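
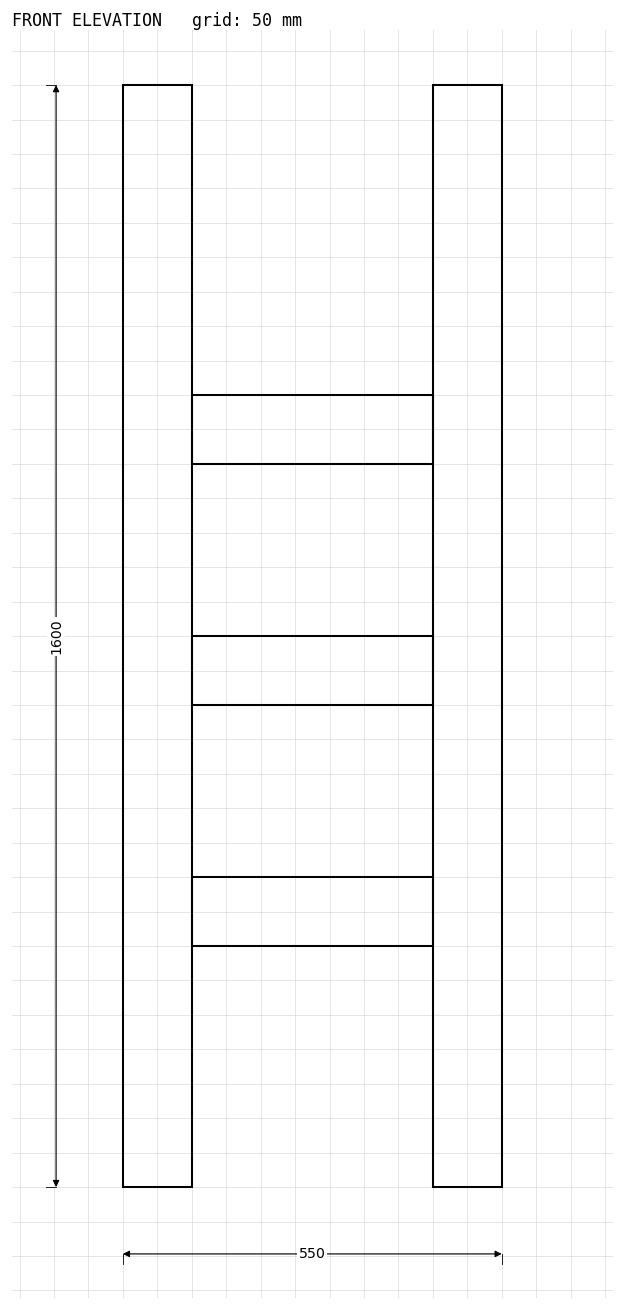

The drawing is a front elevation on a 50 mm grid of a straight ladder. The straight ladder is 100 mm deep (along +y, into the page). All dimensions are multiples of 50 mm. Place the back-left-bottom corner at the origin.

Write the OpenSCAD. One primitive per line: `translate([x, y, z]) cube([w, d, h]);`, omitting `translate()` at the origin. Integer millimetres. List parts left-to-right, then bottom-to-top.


cube([100, 100, 1600]);
translate([100, 0, 350]) cube([350, 100, 100]);
translate([100, 0, 700]) cube([350, 100, 100]);
translate([100, 0, 1050]) cube([350, 100, 100]);
translate([450, 0, 0]) cube([100, 100, 1600]);


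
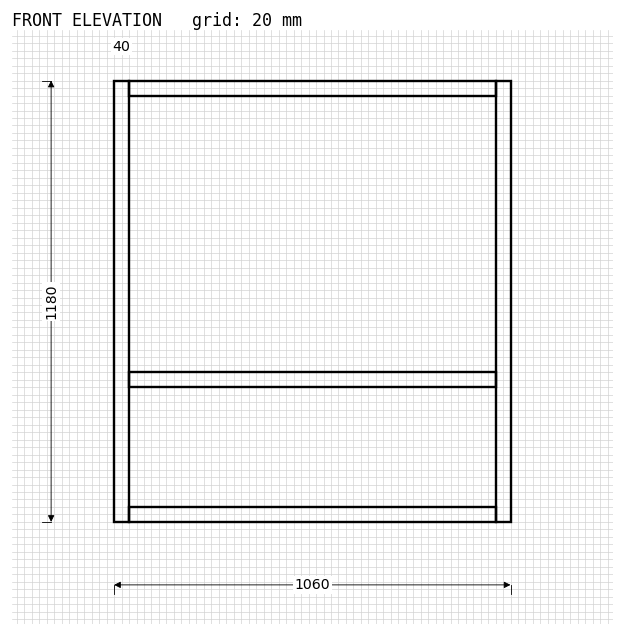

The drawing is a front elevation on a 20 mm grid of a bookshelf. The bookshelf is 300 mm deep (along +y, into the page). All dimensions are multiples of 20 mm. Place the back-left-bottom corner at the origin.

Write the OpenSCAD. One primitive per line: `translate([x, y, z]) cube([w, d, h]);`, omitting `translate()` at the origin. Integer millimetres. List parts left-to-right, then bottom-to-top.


cube([40, 300, 1180]);
translate([40, 0, 0]) cube([980, 300, 40]);
translate([40, 0, 360]) cube([980, 300, 40]);
translate([40, 0, 1140]) cube([980, 300, 40]);
translate([1020, 0, 0]) cube([40, 300, 1180]);


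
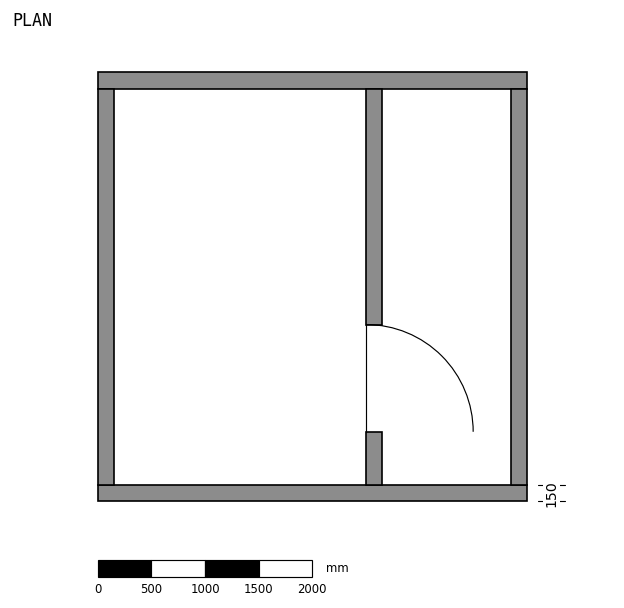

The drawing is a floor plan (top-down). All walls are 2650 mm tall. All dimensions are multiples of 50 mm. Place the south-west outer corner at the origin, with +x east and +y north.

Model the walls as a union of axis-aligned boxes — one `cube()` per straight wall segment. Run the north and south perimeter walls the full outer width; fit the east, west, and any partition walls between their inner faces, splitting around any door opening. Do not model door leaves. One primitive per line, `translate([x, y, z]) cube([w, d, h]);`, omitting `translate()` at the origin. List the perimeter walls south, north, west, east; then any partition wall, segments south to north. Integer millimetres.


cube([4000, 150, 2650]);
translate([0, 3850, 0]) cube([4000, 150, 2650]);
translate([0, 150, 0]) cube([150, 3700, 2650]);
translate([3850, 150, 0]) cube([150, 3700, 2650]);
translate([2500, 150, 0]) cube([150, 500, 2650]);
translate([2500, 1650, 0]) cube([150, 2200, 2650]);


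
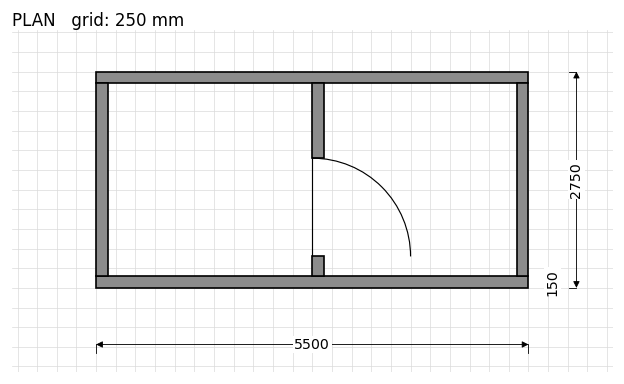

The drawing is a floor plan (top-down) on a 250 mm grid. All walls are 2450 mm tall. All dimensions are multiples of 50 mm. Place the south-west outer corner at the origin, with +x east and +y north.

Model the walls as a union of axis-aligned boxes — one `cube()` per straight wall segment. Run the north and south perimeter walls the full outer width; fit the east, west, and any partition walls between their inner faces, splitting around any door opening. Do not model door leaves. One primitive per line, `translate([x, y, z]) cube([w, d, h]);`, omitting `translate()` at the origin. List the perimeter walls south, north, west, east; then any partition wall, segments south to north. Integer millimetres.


cube([5500, 150, 2450]);
translate([0, 2600, 0]) cube([5500, 150, 2450]);
translate([0, 150, 0]) cube([150, 2450, 2450]);
translate([5350, 150, 0]) cube([150, 2450, 2450]);
translate([2750, 150, 0]) cube([150, 250, 2450]);
translate([2750, 1650, 0]) cube([150, 950, 2450]);


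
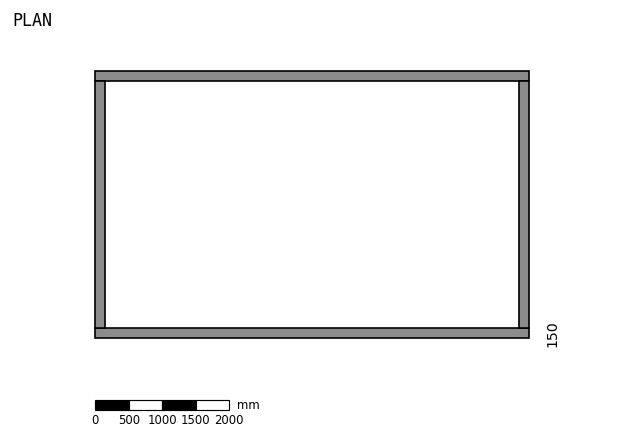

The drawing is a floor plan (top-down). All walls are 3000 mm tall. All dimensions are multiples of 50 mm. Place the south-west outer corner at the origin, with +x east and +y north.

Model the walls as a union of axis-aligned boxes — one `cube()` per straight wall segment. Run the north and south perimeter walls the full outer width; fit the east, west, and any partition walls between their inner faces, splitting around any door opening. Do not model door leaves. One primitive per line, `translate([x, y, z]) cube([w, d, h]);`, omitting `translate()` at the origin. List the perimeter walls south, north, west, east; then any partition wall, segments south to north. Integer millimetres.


cube([6500, 150, 3000]);
translate([0, 3850, 0]) cube([6500, 150, 3000]);
translate([0, 150, 0]) cube([150, 3700, 3000]);
translate([6350, 150, 0]) cube([150, 3700, 3000]);


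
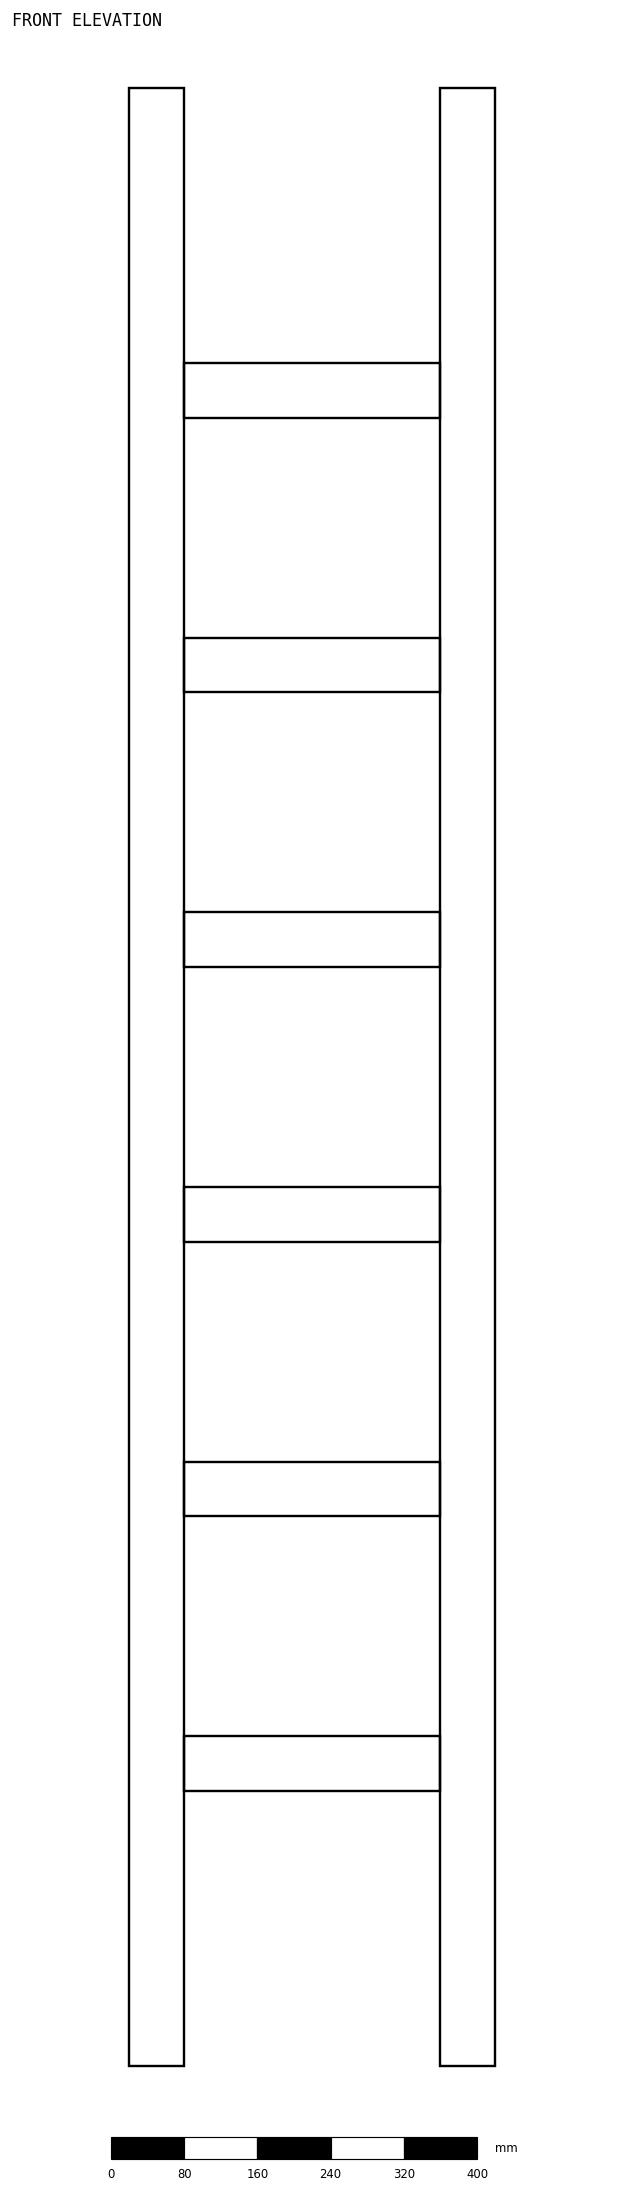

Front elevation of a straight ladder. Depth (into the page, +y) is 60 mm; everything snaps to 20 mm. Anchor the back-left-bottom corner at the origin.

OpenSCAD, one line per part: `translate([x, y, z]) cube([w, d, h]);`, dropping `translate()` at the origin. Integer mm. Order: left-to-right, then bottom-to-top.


cube([60, 60, 2160]);
translate([60, 0, 300]) cube([280, 60, 60]);
translate([60, 0, 600]) cube([280, 60, 60]);
translate([60, 0, 900]) cube([280, 60, 60]);
translate([60, 0, 1200]) cube([280, 60, 60]);
translate([60, 0, 1500]) cube([280, 60, 60]);
translate([60, 0, 1800]) cube([280, 60, 60]);
translate([340, 0, 0]) cube([60, 60, 2160]);


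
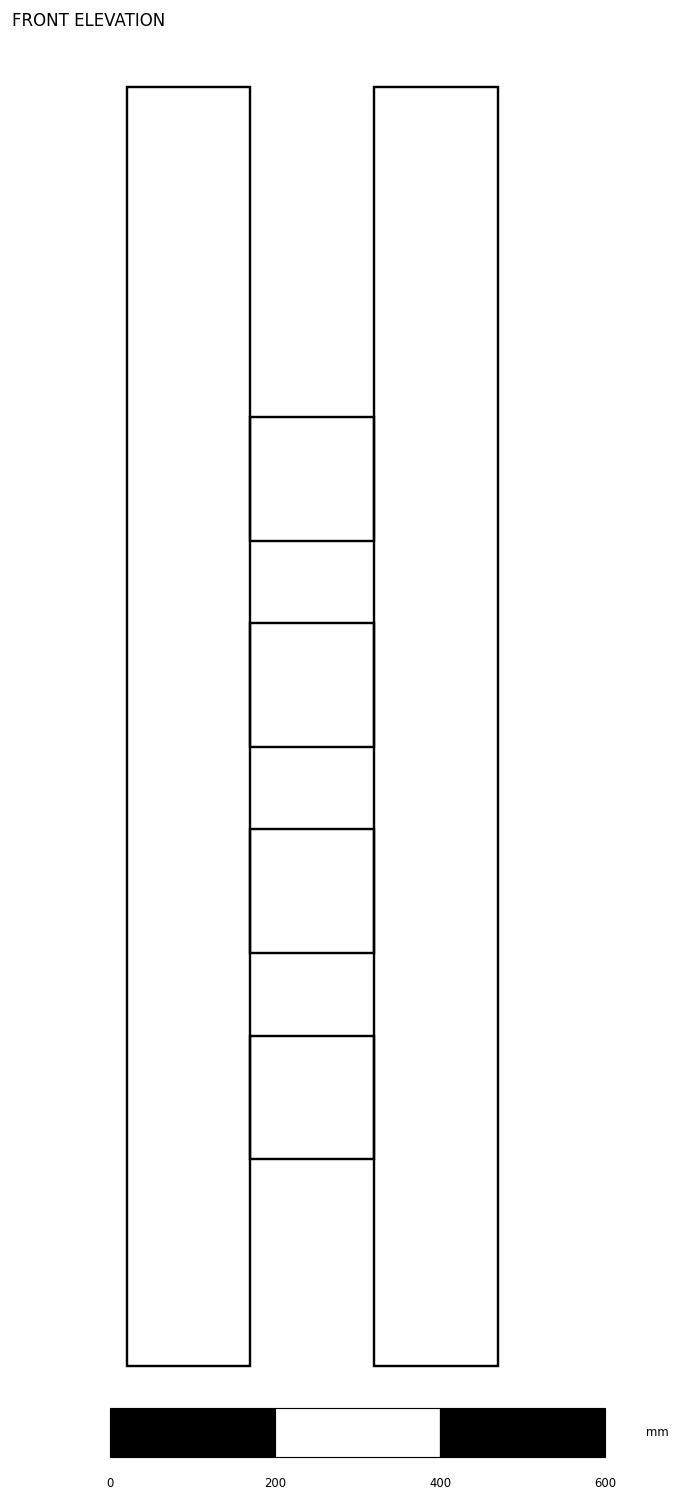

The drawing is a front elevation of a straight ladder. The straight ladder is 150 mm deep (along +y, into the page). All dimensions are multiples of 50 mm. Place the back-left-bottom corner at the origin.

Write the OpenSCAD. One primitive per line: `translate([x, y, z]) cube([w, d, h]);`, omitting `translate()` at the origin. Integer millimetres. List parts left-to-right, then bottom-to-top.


cube([150, 150, 1550]);
translate([150, 0, 250]) cube([150, 150, 150]);
translate([150, 0, 500]) cube([150, 150, 150]);
translate([150, 0, 750]) cube([150, 150, 150]);
translate([150, 0, 1000]) cube([150, 150, 150]);
translate([300, 0, 0]) cube([150, 150, 1550]);


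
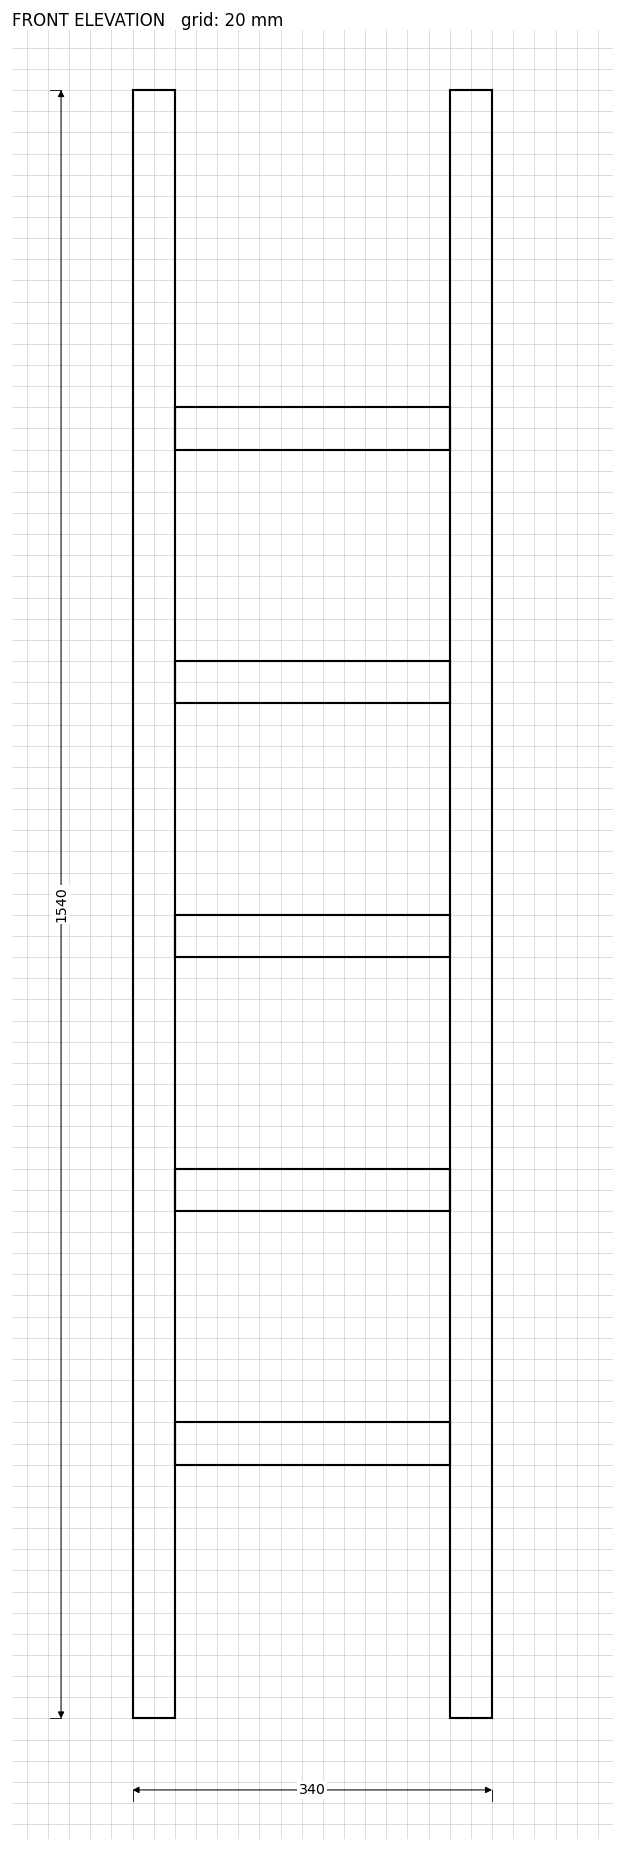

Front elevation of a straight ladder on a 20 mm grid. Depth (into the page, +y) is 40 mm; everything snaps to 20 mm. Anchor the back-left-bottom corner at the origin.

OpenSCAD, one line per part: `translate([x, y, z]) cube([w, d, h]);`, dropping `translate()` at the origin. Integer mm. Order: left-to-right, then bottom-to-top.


cube([40, 40, 1540]);
translate([40, 0, 240]) cube([260, 40, 40]);
translate([40, 0, 480]) cube([260, 40, 40]);
translate([40, 0, 720]) cube([260, 40, 40]);
translate([40, 0, 960]) cube([260, 40, 40]);
translate([40, 0, 1200]) cube([260, 40, 40]);
translate([300, 0, 0]) cube([40, 40, 1540]);


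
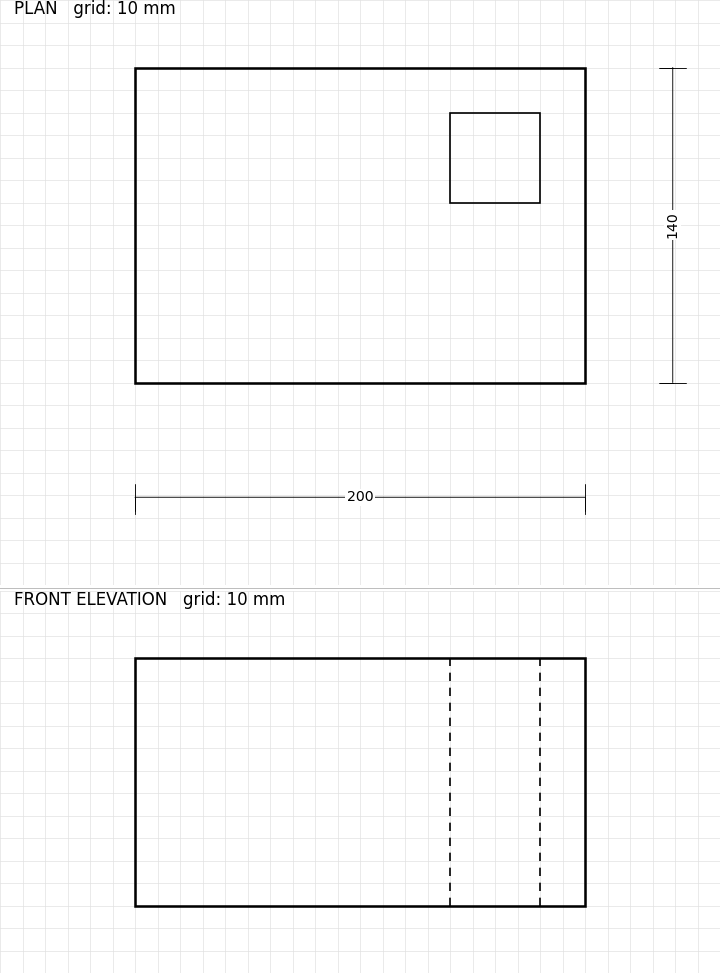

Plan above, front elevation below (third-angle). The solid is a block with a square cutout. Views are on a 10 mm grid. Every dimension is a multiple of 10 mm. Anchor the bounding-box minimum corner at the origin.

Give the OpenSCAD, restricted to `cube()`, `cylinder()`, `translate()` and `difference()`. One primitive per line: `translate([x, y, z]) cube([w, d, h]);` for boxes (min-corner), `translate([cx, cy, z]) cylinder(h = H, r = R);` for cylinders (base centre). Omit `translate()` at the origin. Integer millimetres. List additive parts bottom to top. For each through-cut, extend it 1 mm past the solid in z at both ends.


difference() {
  cube([200, 140, 110]);
  translate([140, 80, -1]) cube([40, 40, 112]);
}


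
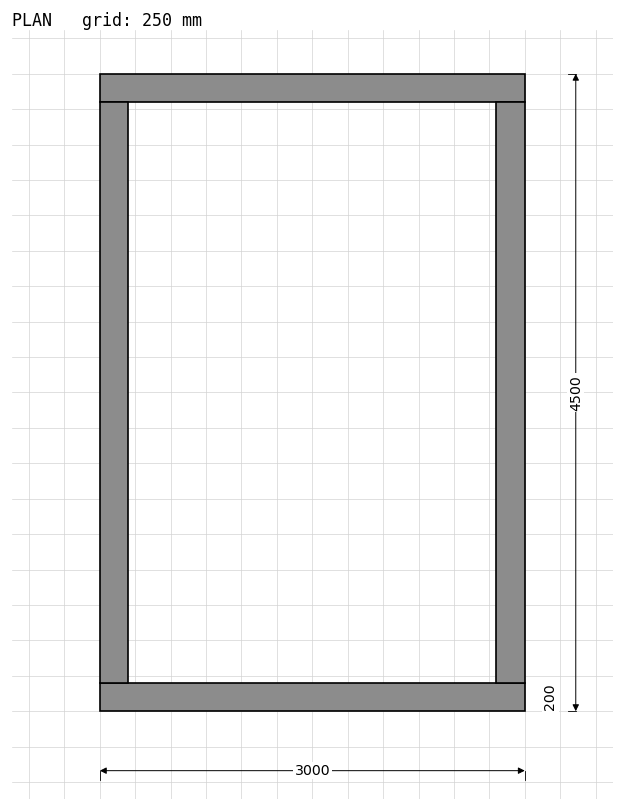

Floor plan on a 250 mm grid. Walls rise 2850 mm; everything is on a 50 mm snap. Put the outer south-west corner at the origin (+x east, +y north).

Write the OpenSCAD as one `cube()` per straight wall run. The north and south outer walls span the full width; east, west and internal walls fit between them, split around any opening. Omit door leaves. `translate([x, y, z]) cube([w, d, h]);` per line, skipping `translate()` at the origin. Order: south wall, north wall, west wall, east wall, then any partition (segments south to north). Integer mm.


cube([3000, 200, 2850]);
translate([0, 4300, 0]) cube([3000, 200, 2850]);
translate([0, 200, 0]) cube([200, 4100, 2850]);
translate([2800, 200, 0]) cube([200, 4100, 2850]);


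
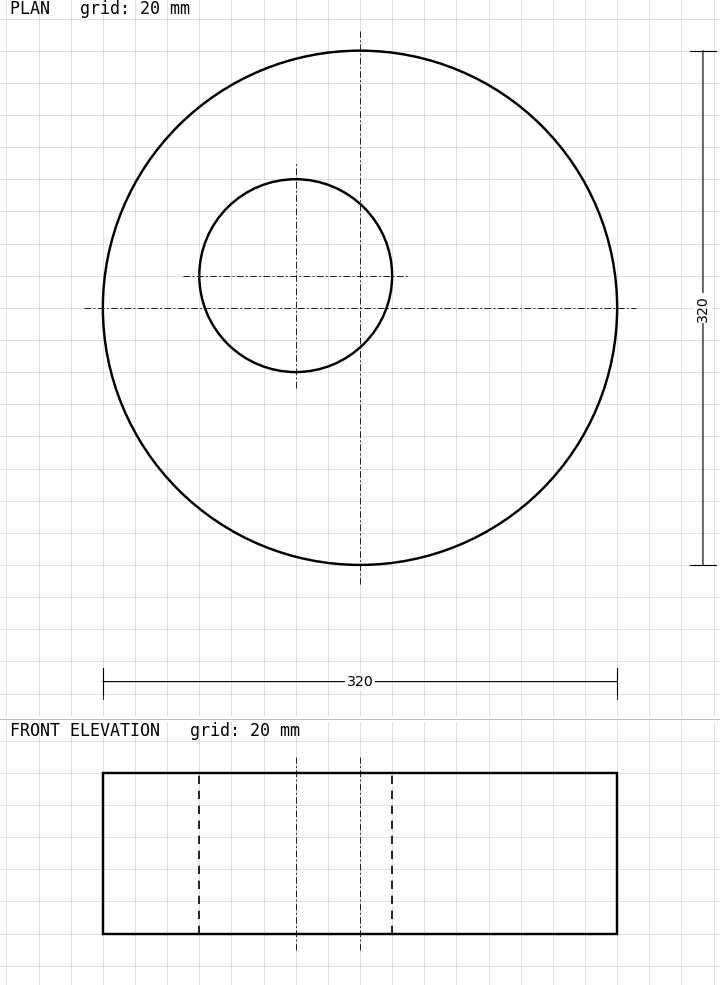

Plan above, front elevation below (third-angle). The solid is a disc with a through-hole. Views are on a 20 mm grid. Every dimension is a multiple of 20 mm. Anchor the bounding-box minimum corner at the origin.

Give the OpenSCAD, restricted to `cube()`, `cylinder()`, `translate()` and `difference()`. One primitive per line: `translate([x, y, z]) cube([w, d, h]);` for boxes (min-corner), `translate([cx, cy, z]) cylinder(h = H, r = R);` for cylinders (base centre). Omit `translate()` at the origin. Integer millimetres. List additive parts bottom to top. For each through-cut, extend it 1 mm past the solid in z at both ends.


difference() {
  translate([160, 160, 0]) cylinder(h = 100, r = 160);
  translate([120, 180, -1]) cylinder(h = 102, r = 60);
}


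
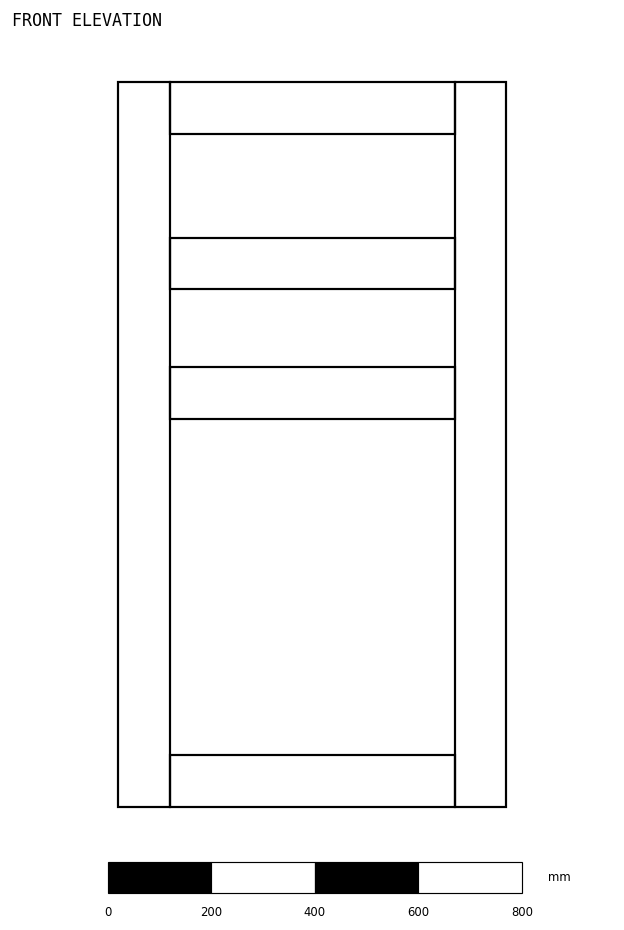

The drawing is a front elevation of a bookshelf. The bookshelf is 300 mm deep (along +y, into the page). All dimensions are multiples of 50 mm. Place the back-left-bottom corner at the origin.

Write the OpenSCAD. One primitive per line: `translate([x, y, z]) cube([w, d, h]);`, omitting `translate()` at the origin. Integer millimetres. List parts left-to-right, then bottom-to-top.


cube([100, 300, 1400]);
translate([100, 0, 0]) cube([550, 300, 100]);
translate([100, 0, 750]) cube([550, 300, 100]);
translate([100, 0, 1000]) cube([550, 300, 100]);
translate([100, 0, 1300]) cube([550, 300, 100]);
translate([650, 0, 0]) cube([100, 300, 1400]);


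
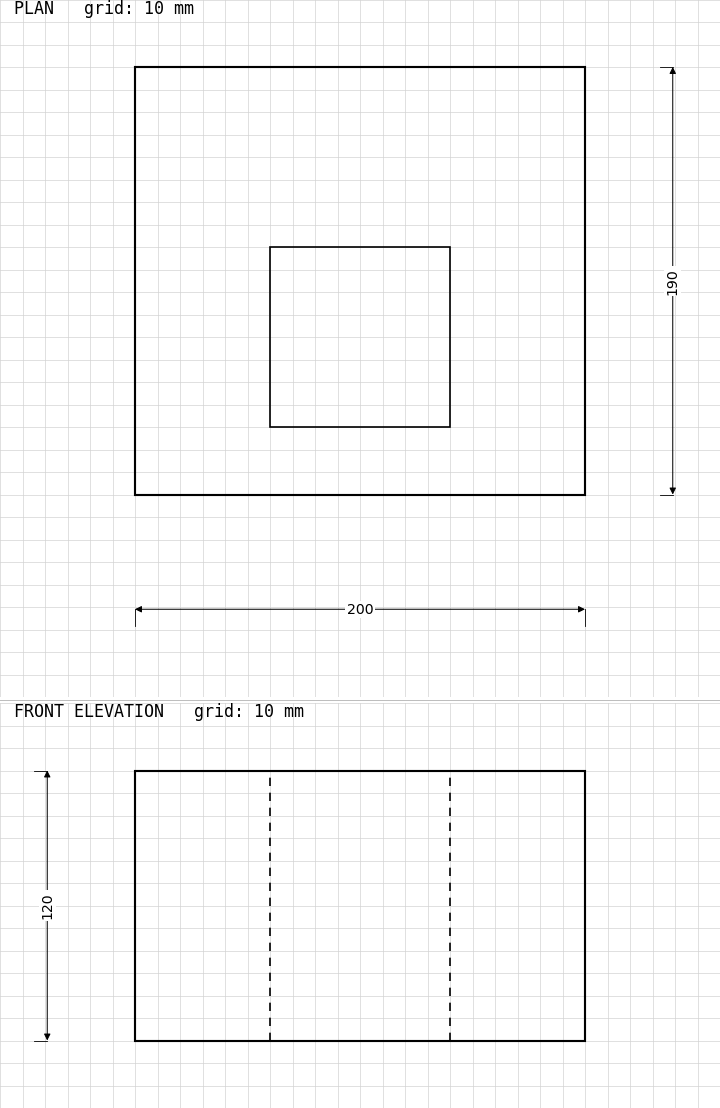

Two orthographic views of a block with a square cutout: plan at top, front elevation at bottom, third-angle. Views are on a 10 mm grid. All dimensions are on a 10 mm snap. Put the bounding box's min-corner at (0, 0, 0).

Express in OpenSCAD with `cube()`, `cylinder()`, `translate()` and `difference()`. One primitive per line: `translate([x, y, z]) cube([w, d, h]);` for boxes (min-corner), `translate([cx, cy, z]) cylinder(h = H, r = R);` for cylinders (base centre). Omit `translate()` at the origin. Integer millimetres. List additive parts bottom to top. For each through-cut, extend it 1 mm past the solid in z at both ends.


difference() {
  cube([200, 190, 120]);
  translate([60, 30, -1]) cube([80, 80, 122]);
}


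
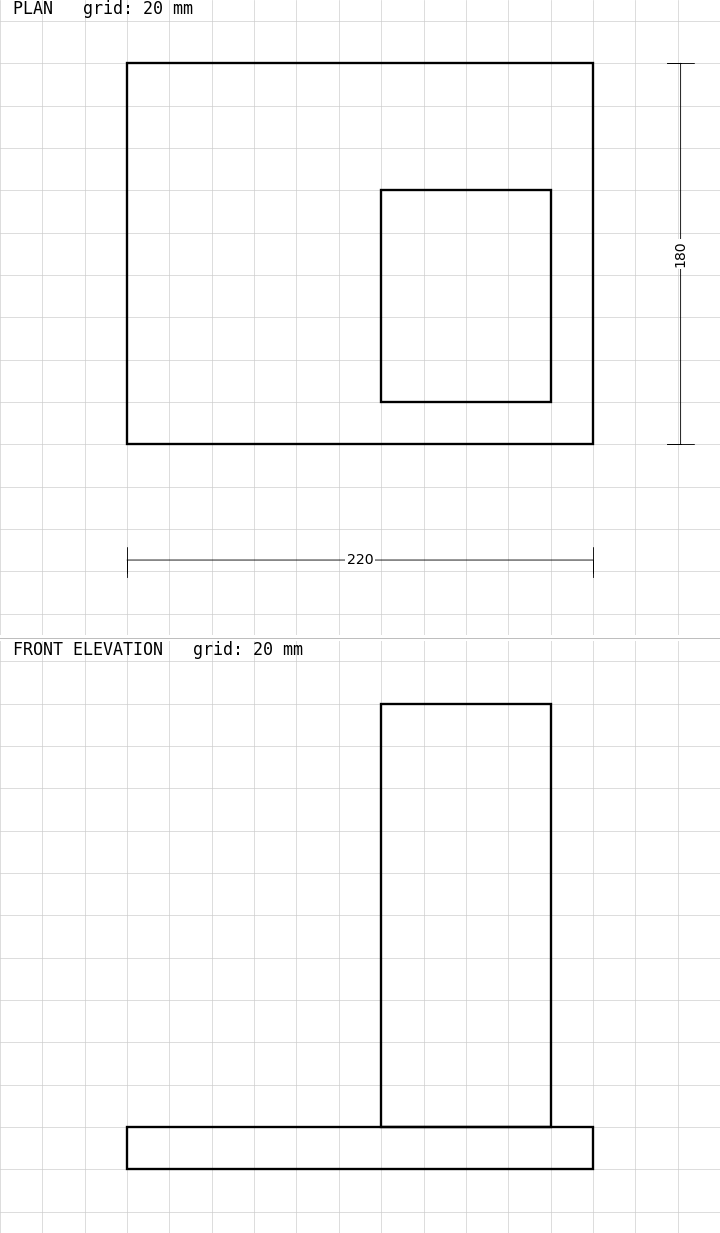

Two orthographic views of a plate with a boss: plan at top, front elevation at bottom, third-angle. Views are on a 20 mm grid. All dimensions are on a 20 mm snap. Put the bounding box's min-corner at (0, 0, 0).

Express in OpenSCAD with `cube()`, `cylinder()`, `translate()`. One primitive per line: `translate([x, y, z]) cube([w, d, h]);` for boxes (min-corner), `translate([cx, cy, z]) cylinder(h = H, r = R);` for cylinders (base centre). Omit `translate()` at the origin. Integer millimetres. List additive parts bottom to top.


cube([220, 180, 20]);
translate([120, 20, 20]) cube([80, 100, 200]);


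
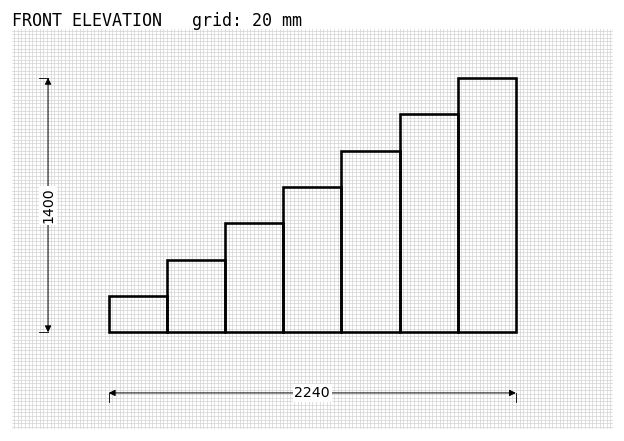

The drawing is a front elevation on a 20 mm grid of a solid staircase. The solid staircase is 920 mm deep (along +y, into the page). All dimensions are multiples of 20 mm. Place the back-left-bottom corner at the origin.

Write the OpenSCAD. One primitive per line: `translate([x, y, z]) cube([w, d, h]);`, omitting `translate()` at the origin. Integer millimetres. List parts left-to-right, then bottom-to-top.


cube([320, 920, 200]);
translate([320, 0, 0]) cube([320, 920, 400]);
translate([640, 0, 0]) cube([320, 920, 600]);
translate([960, 0, 0]) cube([320, 920, 800]);
translate([1280, 0, 0]) cube([320, 920, 1000]);
translate([1600, 0, 0]) cube([320, 920, 1200]);
translate([1920, 0, 0]) cube([320, 920, 1400]);


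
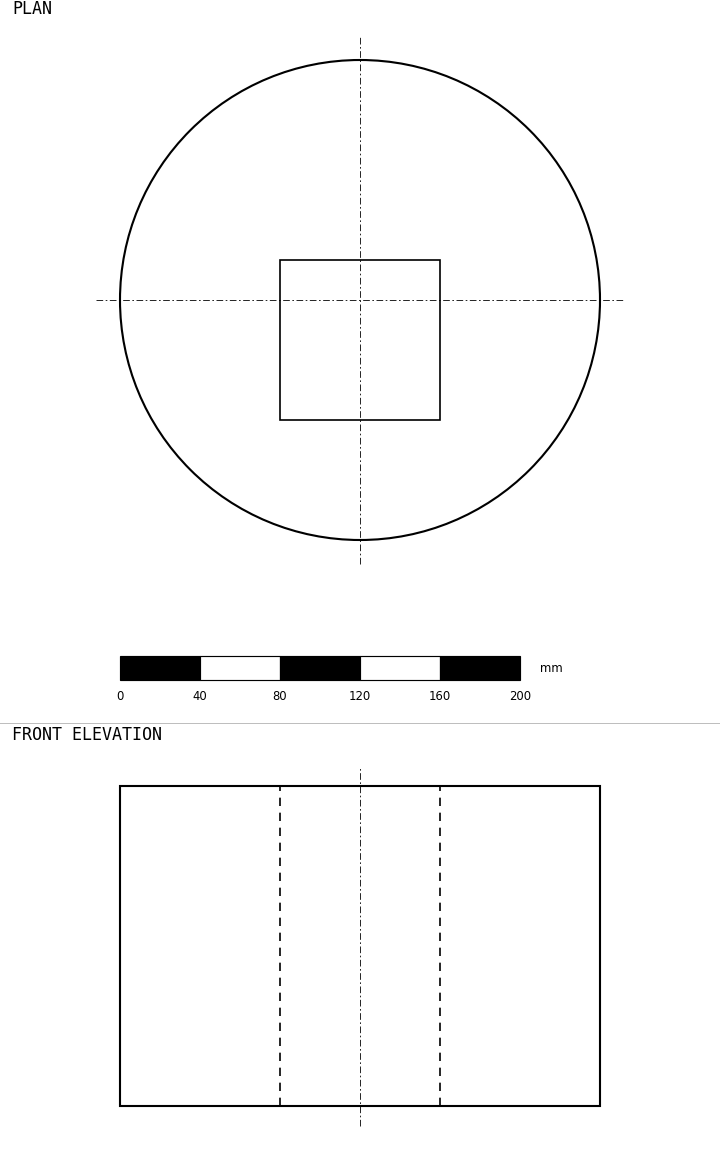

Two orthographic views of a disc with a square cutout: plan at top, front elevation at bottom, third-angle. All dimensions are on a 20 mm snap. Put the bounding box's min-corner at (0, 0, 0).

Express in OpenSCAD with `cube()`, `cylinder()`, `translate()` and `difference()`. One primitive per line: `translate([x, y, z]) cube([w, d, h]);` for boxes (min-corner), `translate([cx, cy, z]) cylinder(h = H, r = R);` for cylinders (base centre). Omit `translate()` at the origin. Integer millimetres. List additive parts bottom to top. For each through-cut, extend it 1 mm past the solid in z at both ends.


difference() {
  translate([120, 120, 0]) cylinder(h = 160, r = 120);
  translate([80, 60, -1]) cube([80, 80, 162]);
}


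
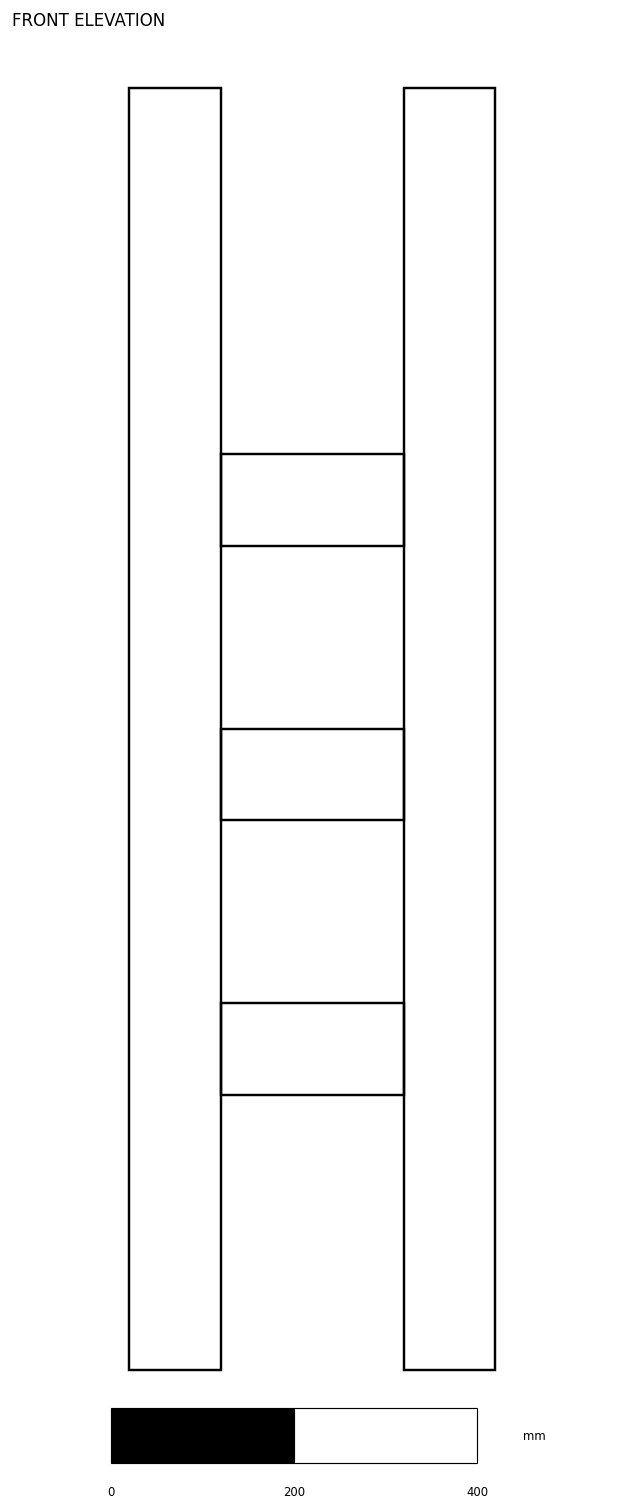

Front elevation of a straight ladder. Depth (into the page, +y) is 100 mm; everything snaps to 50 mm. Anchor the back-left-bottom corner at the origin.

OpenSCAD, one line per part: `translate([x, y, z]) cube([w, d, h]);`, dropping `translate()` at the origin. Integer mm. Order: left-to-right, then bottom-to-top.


cube([100, 100, 1400]);
translate([100, 0, 300]) cube([200, 100, 100]);
translate([100, 0, 600]) cube([200, 100, 100]);
translate([100, 0, 900]) cube([200, 100, 100]);
translate([300, 0, 0]) cube([100, 100, 1400]);


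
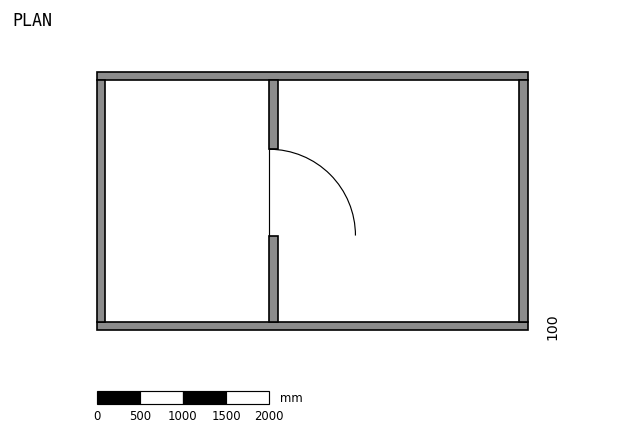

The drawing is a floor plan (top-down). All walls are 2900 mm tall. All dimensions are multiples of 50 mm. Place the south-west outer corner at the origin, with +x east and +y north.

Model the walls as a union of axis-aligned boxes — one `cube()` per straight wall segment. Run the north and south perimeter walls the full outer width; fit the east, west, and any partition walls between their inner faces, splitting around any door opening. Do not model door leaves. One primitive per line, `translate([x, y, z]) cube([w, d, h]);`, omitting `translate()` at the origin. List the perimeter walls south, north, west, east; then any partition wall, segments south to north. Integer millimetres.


cube([5000, 100, 2900]);
translate([0, 2900, 0]) cube([5000, 100, 2900]);
translate([0, 100, 0]) cube([100, 2800, 2900]);
translate([4900, 100, 0]) cube([100, 2800, 2900]);
translate([2000, 100, 0]) cube([100, 1000, 2900]);
translate([2000, 2100, 0]) cube([100, 800, 2900]);


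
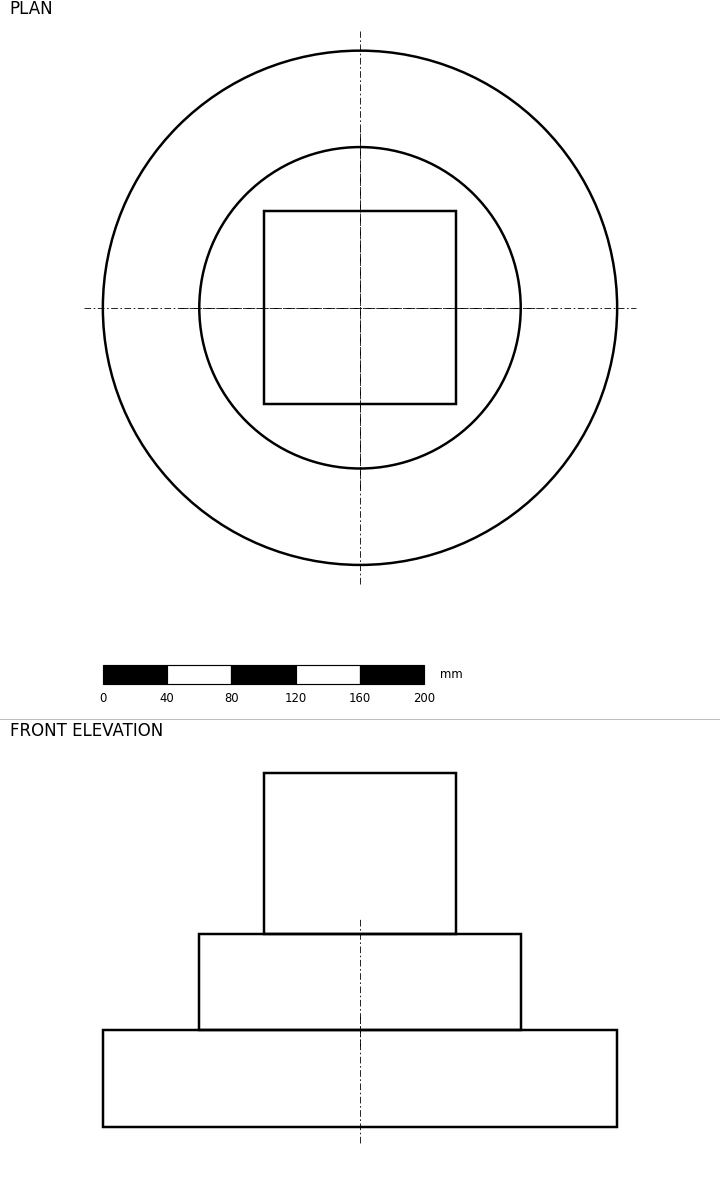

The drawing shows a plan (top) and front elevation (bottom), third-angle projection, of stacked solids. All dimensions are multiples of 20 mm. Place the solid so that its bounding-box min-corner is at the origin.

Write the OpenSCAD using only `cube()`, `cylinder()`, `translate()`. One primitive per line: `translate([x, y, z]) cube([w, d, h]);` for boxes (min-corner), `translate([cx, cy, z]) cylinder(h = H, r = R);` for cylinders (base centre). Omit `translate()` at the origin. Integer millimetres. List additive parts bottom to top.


translate([160, 160, 0]) cylinder(h = 60, r = 160);
translate([160, 160, 60]) cylinder(h = 60, r = 100);
translate([100, 100, 120]) cube([120, 120, 100]);


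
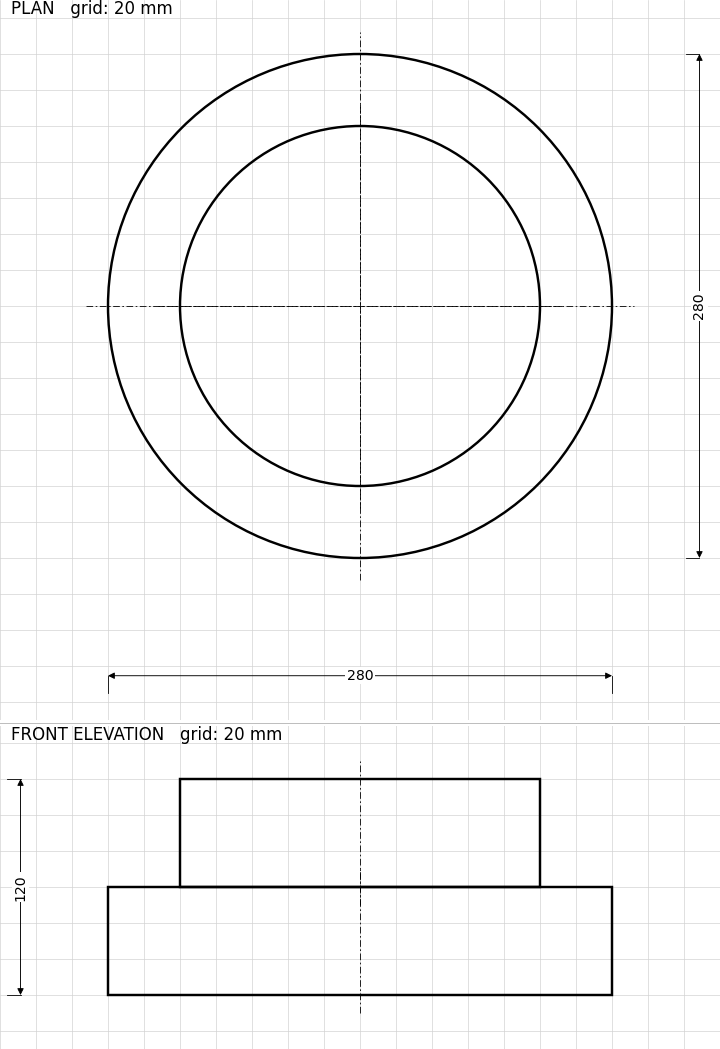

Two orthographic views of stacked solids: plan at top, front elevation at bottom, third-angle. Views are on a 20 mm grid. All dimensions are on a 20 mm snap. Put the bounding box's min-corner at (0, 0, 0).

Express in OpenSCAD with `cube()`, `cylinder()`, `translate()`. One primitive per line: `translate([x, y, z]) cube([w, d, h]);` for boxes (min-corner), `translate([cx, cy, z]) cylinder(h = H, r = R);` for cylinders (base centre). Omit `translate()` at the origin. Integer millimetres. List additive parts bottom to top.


translate([140, 140, 0]) cylinder(h = 60, r = 140);
translate([140, 140, 60]) cylinder(h = 60, r = 100);


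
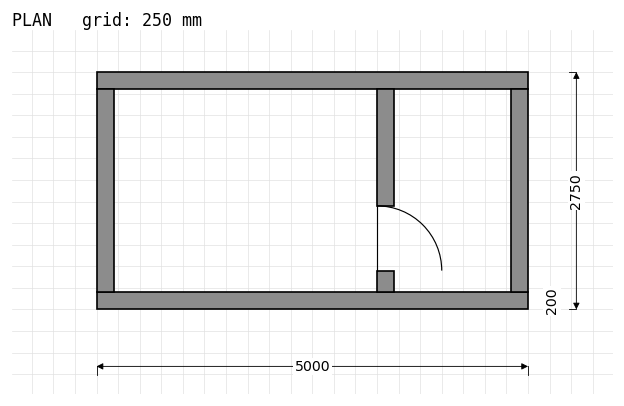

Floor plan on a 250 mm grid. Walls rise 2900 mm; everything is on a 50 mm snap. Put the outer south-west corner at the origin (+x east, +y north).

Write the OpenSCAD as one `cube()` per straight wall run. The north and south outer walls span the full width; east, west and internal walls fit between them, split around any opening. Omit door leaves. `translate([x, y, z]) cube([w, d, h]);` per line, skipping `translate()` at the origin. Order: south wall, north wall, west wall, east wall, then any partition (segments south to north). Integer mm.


cube([5000, 200, 2900]);
translate([0, 2550, 0]) cube([5000, 200, 2900]);
translate([0, 200, 0]) cube([200, 2350, 2900]);
translate([4800, 200, 0]) cube([200, 2350, 2900]);
translate([3250, 200, 0]) cube([200, 250, 2900]);
translate([3250, 1200, 0]) cube([200, 1350, 2900]);


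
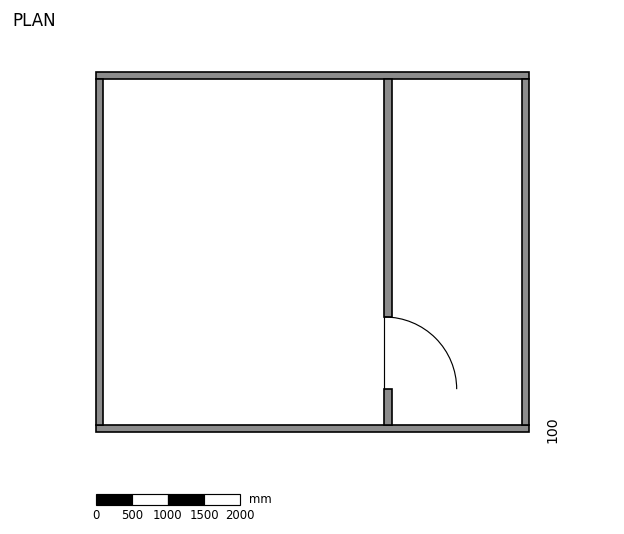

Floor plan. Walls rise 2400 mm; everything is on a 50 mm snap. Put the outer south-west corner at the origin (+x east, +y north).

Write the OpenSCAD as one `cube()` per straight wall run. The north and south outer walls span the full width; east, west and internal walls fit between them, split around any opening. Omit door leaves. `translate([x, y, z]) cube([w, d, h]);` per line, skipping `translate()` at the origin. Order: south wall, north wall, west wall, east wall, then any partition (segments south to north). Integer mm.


cube([6000, 100, 2400]);
translate([0, 4900, 0]) cube([6000, 100, 2400]);
translate([0, 100, 0]) cube([100, 4800, 2400]);
translate([5900, 100, 0]) cube([100, 4800, 2400]);
translate([4000, 100, 0]) cube([100, 500, 2400]);
translate([4000, 1600, 0]) cube([100, 3300, 2400]);


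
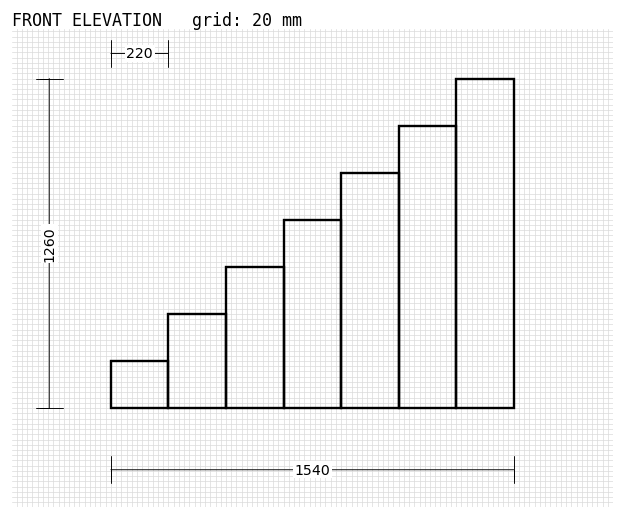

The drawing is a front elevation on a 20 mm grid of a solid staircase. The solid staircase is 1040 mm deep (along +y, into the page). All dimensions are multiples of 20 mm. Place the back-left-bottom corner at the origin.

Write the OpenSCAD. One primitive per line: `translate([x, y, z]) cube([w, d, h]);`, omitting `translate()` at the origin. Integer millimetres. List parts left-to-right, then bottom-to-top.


cube([220, 1040, 180]);
translate([220, 0, 0]) cube([220, 1040, 360]);
translate([440, 0, 0]) cube([220, 1040, 540]);
translate([660, 0, 0]) cube([220, 1040, 720]);
translate([880, 0, 0]) cube([220, 1040, 900]);
translate([1100, 0, 0]) cube([220, 1040, 1080]);
translate([1320, 0, 0]) cube([220, 1040, 1260]);


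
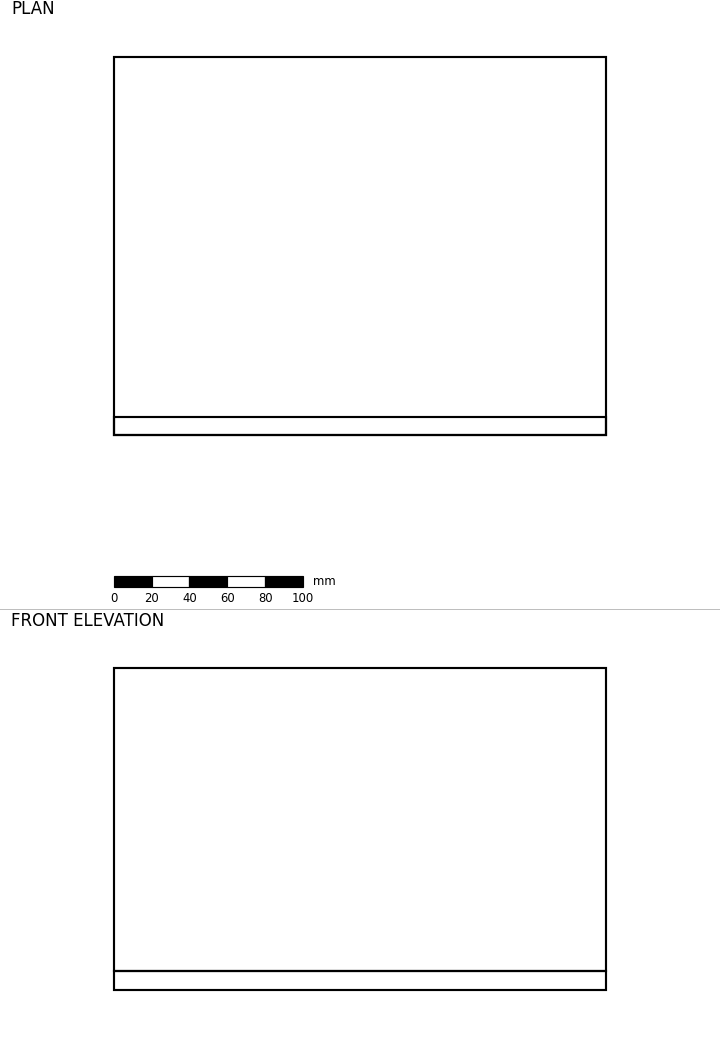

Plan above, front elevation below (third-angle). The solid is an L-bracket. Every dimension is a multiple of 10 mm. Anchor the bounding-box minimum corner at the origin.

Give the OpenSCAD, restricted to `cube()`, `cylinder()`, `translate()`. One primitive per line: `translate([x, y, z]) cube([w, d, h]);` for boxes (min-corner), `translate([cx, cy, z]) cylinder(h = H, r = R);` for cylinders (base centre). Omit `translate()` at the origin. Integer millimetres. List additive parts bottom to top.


cube([260, 200, 10]);
translate([0, 0, 10]) cube([260, 10, 160]);


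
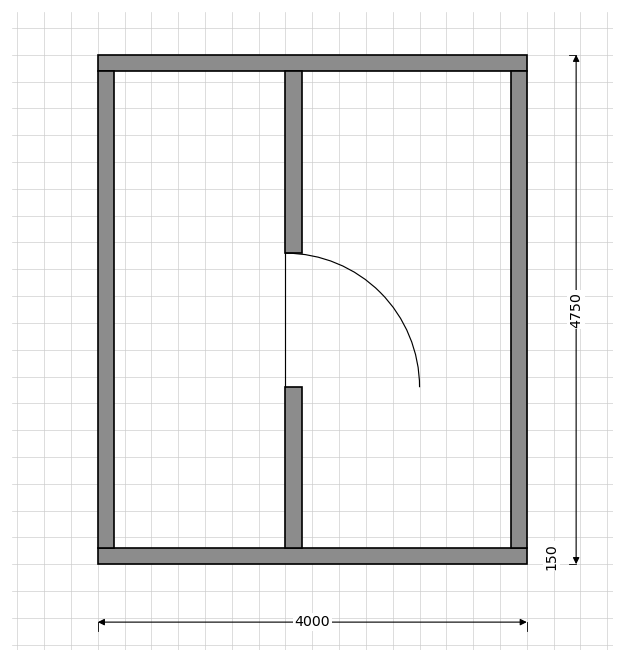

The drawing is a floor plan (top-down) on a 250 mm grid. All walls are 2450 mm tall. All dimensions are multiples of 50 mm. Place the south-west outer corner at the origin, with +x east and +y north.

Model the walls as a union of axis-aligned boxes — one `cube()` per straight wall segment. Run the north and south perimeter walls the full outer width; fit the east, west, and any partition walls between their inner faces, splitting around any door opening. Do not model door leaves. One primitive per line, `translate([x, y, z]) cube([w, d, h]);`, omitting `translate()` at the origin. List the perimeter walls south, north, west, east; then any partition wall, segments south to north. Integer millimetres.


cube([4000, 150, 2450]);
translate([0, 4600, 0]) cube([4000, 150, 2450]);
translate([0, 150, 0]) cube([150, 4450, 2450]);
translate([3850, 150, 0]) cube([150, 4450, 2450]);
translate([1750, 150, 0]) cube([150, 1500, 2450]);
translate([1750, 2900, 0]) cube([150, 1700, 2450]);


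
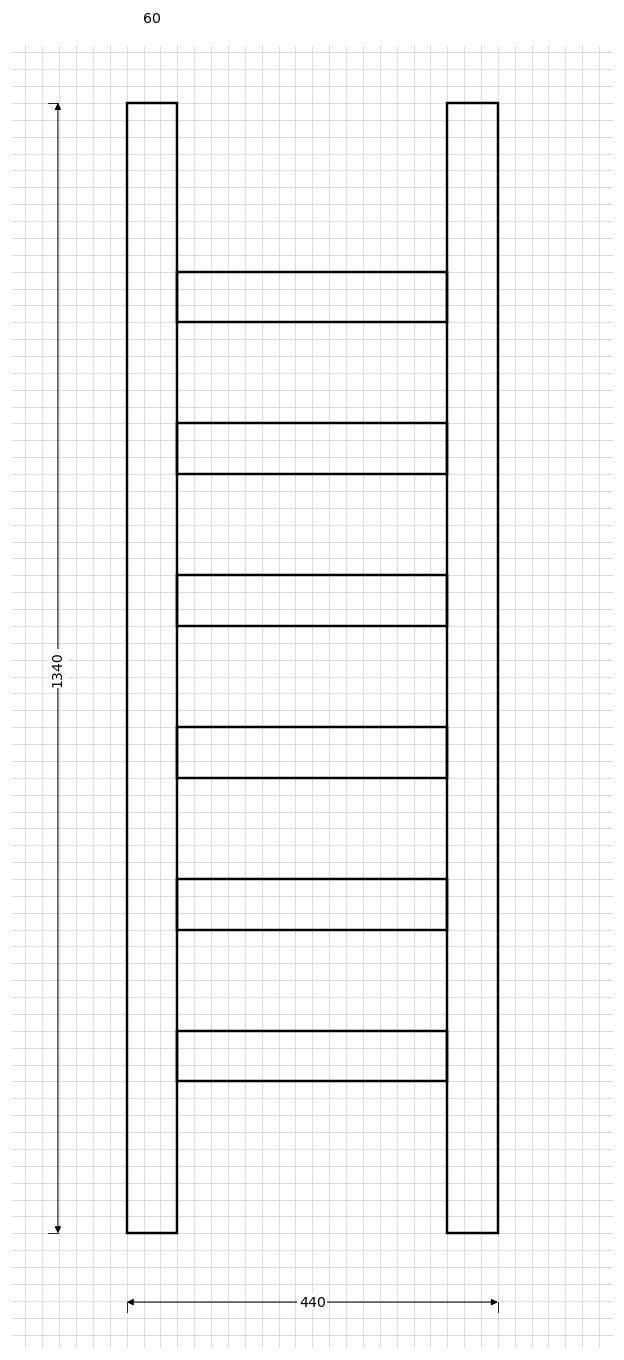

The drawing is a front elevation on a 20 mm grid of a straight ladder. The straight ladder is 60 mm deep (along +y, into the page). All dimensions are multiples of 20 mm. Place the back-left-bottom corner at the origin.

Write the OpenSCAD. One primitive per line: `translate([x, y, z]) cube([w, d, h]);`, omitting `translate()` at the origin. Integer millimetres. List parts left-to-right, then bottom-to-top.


cube([60, 60, 1340]);
translate([60, 0, 180]) cube([320, 60, 60]);
translate([60, 0, 360]) cube([320, 60, 60]);
translate([60, 0, 540]) cube([320, 60, 60]);
translate([60, 0, 720]) cube([320, 60, 60]);
translate([60, 0, 900]) cube([320, 60, 60]);
translate([60, 0, 1080]) cube([320, 60, 60]);
translate([380, 0, 0]) cube([60, 60, 1340]);


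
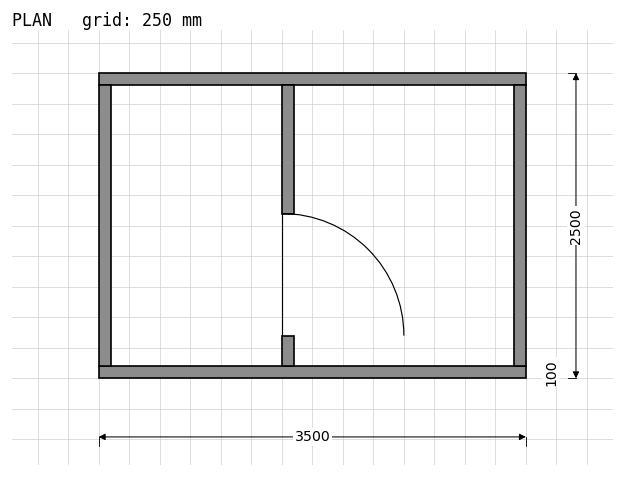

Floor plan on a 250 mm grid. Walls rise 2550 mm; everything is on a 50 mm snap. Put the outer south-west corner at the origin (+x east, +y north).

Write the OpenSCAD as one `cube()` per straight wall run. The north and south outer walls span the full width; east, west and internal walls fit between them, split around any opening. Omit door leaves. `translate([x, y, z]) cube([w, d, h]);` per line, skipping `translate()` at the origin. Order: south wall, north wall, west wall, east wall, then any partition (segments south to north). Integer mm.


cube([3500, 100, 2550]);
translate([0, 2400, 0]) cube([3500, 100, 2550]);
translate([0, 100, 0]) cube([100, 2300, 2550]);
translate([3400, 100, 0]) cube([100, 2300, 2550]);
translate([1500, 100, 0]) cube([100, 250, 2550]);
translate([1500, 1350, 0]) cube([100, 1050, 2550]);


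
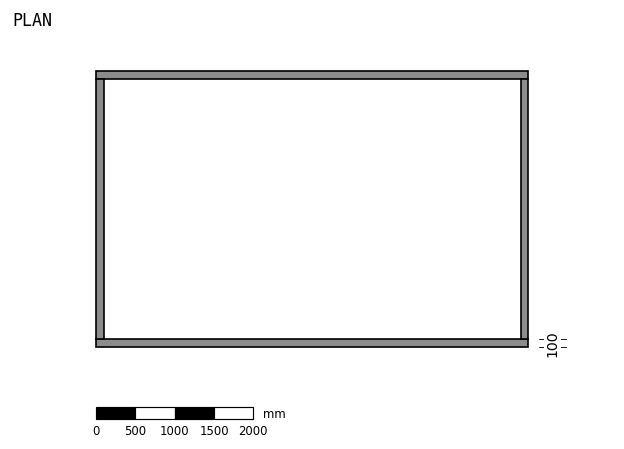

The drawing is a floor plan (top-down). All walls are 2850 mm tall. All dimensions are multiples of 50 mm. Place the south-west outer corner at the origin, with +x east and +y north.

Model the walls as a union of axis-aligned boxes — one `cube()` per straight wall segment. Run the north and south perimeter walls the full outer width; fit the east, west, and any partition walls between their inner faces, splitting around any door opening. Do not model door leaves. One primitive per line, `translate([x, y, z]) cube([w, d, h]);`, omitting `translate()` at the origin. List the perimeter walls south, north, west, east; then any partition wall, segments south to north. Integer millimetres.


cube([5500, 100, 2850]);
translate([0, 3400, 0]) cube([5500, 100, 2850]);
translate([0, 100, 0]) cube([100, 3300, 2850]);
translate([5400, 100, 0]) cube([100, 3300, 2850]);


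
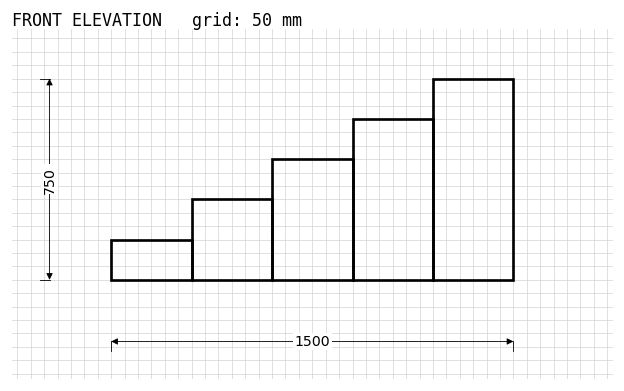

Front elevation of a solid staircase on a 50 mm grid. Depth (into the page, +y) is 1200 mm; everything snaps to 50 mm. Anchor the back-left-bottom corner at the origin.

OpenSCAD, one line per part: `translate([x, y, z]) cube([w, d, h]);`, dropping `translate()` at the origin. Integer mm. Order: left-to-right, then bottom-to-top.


cube([300, 1200, 150]);
translate([300, 0, 0]) cube([300, 1200, 300]);
translate([600, 0, 0]) cube([300, 1200, 450]);
translate([900, 0, 0]) cube([300, 1200, 600]);
translate([1200, 0, 0]) cube([300, 1200, 750]);


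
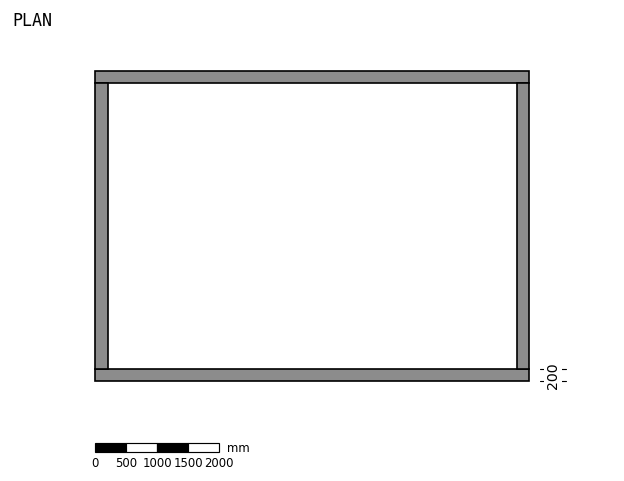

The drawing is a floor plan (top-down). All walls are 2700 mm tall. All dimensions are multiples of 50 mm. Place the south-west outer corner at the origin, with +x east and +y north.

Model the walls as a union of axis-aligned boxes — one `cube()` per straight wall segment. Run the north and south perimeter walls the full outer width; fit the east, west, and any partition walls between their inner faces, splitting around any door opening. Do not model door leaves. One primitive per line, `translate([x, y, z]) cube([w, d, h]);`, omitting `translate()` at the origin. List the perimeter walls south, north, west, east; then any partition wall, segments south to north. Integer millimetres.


cube([7000, 200, 2700]);
translate([0, 4800, 0]) cube([7000, 200, 2700]);
translate([0, 200, 0]) cube([200, 4600, 2700]);
translate([6800, 200, 0]) cube([200, 4600, 2700]);


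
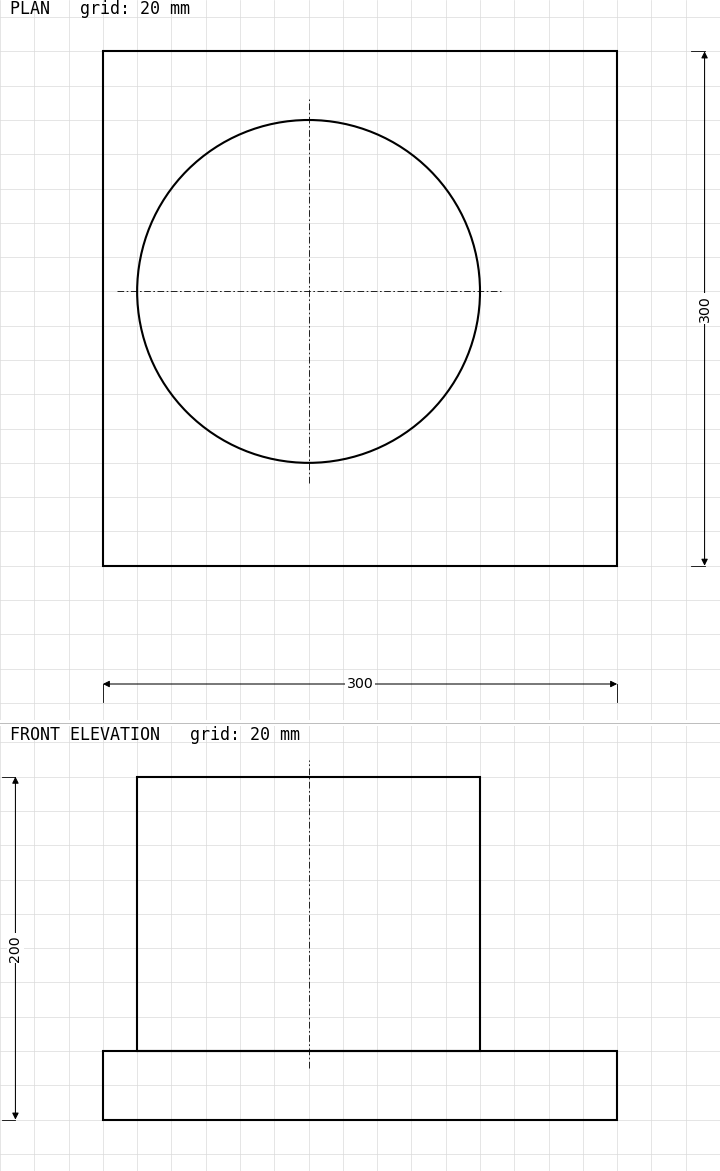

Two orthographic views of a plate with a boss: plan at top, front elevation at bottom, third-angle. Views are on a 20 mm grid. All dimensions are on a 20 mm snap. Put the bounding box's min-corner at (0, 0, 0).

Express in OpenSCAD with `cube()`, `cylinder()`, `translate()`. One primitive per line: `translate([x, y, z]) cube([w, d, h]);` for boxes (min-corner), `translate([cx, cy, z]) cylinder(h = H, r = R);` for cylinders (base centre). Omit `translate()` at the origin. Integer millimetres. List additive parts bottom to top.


cube([300, 300, 40]);
translate([120, 160, 40]) cylinder(h = 160, r = 100);


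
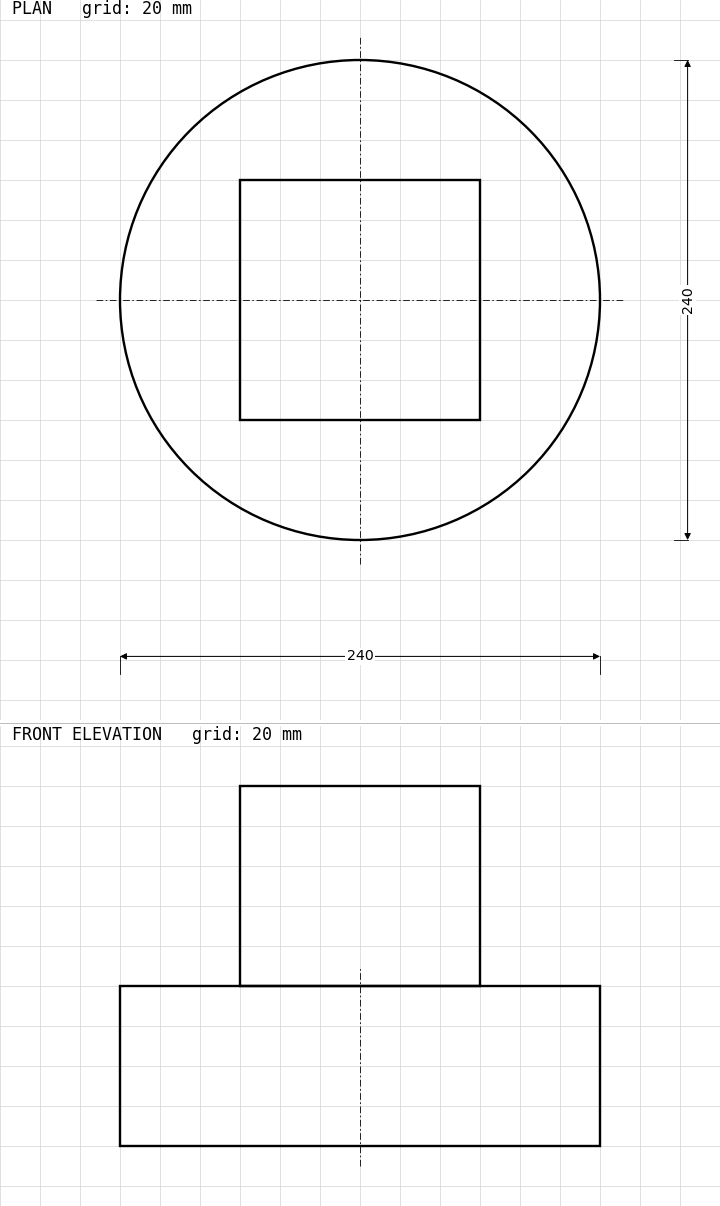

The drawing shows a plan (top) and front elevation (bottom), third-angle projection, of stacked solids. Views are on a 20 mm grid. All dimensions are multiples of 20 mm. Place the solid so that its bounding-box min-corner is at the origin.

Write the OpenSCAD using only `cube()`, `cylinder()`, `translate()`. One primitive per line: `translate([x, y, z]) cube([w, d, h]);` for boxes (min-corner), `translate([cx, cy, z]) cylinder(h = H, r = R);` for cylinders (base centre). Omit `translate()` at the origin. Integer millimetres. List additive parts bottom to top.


translate([120, 120, 0]) cylinder(h = 80, r = 120);
translate([60, 60, 80]) cube([120, 120, 100]);


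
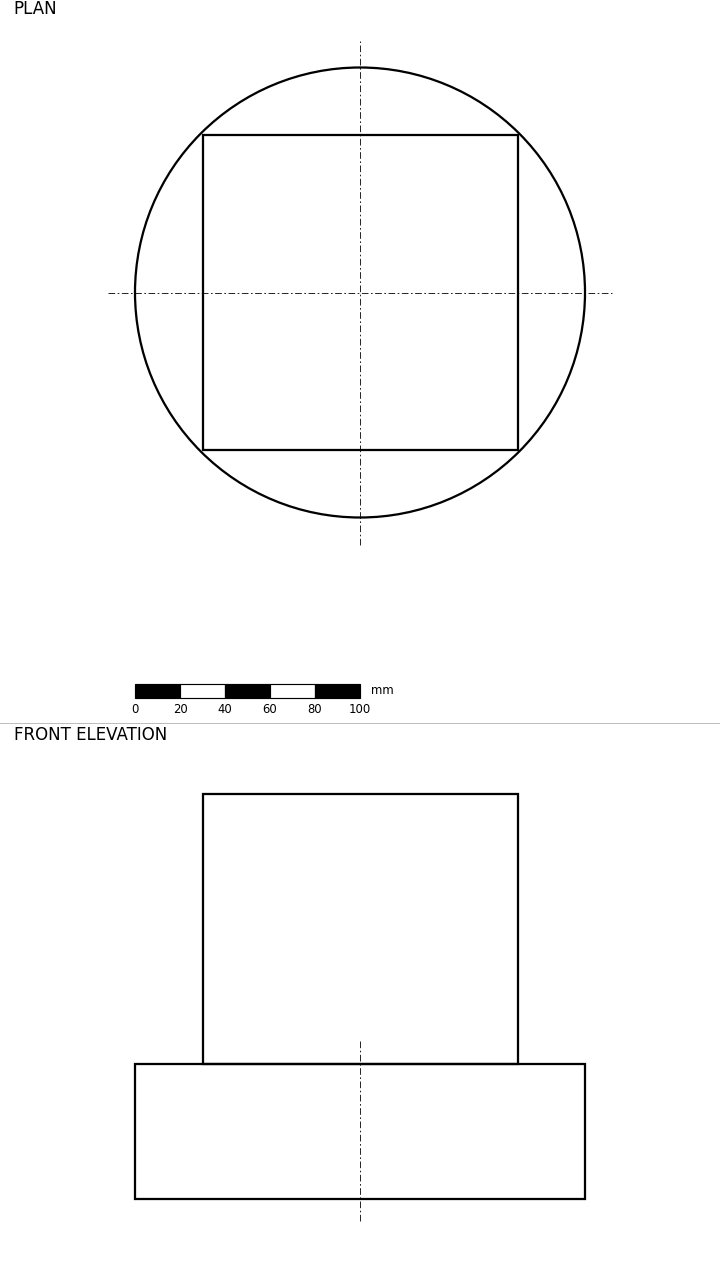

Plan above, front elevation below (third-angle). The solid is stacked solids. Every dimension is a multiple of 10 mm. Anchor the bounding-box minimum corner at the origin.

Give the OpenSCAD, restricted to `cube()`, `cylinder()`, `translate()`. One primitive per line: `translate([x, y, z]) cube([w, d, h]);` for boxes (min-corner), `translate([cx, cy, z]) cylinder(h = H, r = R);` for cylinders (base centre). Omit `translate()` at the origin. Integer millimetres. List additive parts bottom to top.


translate([100, 100, 0]) cylinder(h = 60, r = 100);
translate([30, 30, 60]) cube([140, 140, 120]);


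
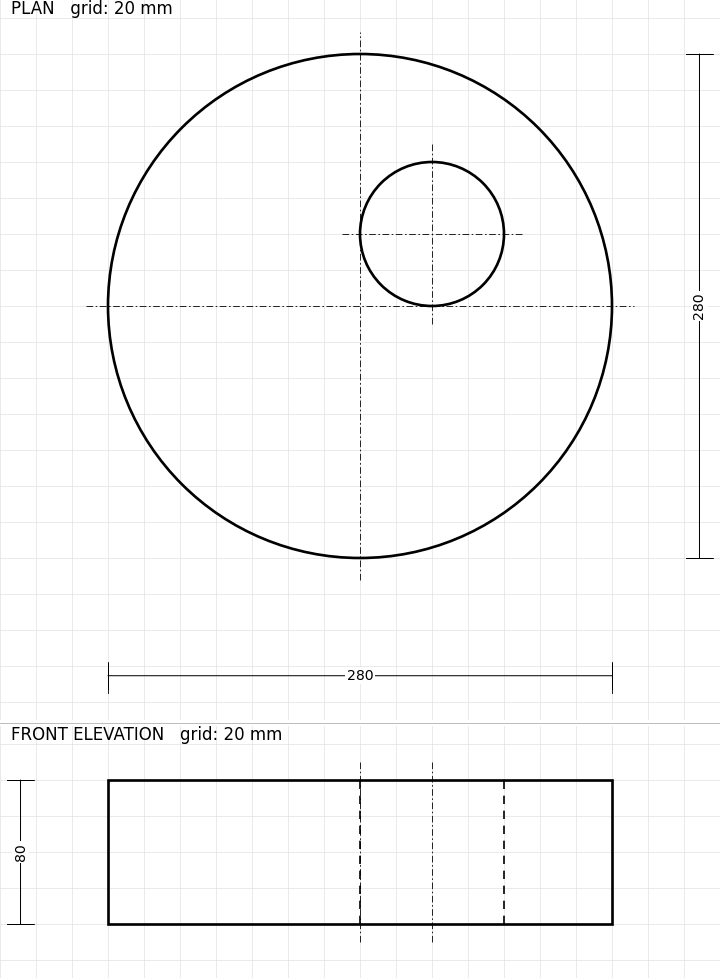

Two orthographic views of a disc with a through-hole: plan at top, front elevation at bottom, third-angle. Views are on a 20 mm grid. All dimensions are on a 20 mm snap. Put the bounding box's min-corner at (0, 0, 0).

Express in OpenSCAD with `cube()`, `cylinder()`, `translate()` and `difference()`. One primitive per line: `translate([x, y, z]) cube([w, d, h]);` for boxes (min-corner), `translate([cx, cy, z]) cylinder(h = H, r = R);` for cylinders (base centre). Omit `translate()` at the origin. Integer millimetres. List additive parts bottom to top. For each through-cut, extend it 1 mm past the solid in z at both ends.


difference() {
  translate([140, 140, 0]) cylinder(h = 80, r = 140);
  translate([180, 180, -1]) cylinder(h = 82, r = 40);
}


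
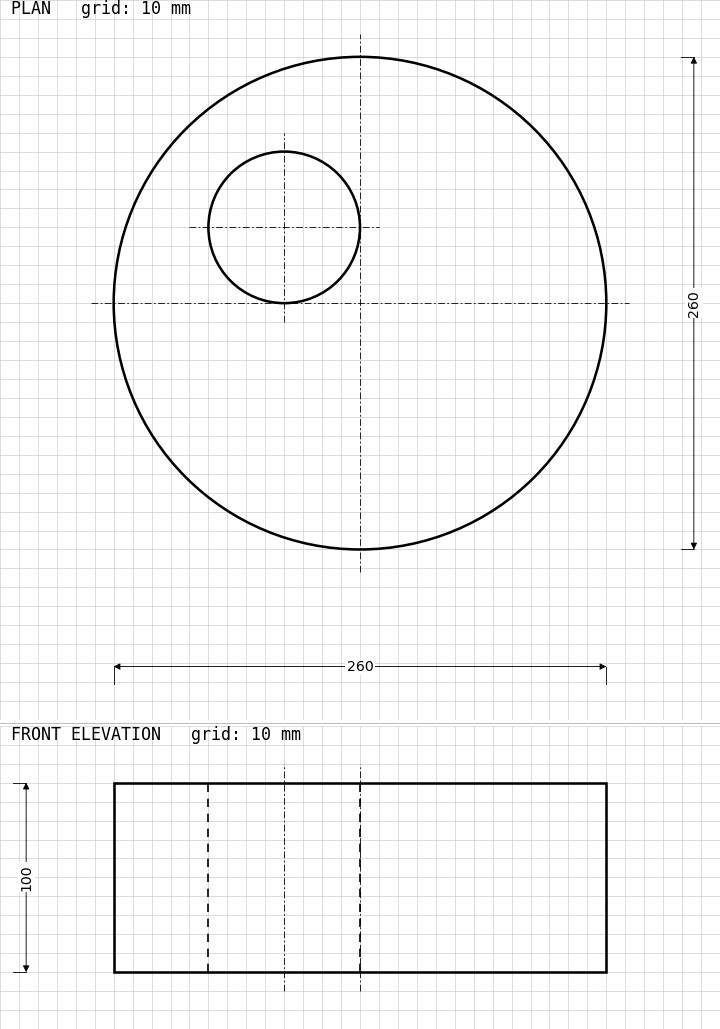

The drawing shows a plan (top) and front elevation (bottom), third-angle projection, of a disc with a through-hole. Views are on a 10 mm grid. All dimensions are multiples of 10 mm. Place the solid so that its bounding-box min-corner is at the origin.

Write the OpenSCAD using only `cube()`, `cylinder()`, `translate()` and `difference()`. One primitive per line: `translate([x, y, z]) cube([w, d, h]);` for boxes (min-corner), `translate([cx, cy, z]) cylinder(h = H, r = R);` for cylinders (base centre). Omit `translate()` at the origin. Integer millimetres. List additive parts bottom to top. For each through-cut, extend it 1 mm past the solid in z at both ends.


difference() {
  translate([130, 130, 0]) cylinder(h = 100, r = 130);
  translate([90, 170, -1]) cylinder(h = 102, r = 40);
}
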